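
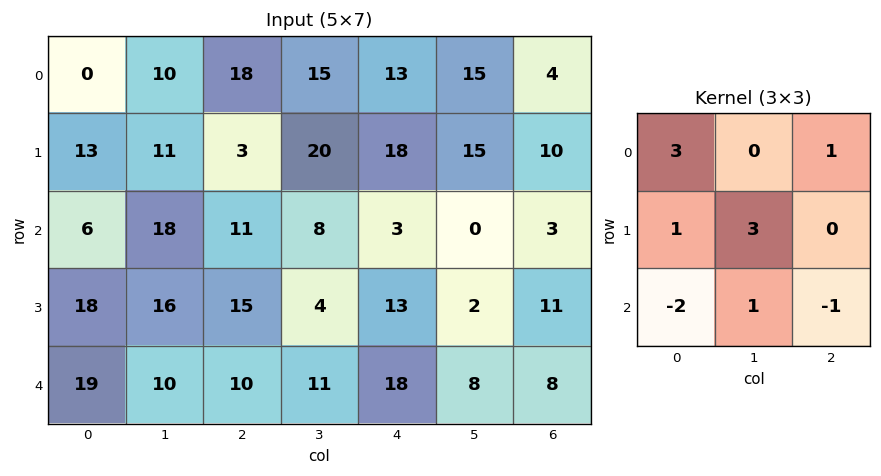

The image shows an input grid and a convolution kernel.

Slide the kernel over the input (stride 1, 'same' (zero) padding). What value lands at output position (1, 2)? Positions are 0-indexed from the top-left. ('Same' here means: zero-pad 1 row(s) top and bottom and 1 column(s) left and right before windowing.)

32

The receptive field on the zero-padded input at this output position is [10 18 15 / 11 3 20 / 18 11 8]. Elementwise product with the kernel and sum: 10·3 + 15·1 + 11·1 + 3·3 + 18·-2 + 11·1 + 8·-1.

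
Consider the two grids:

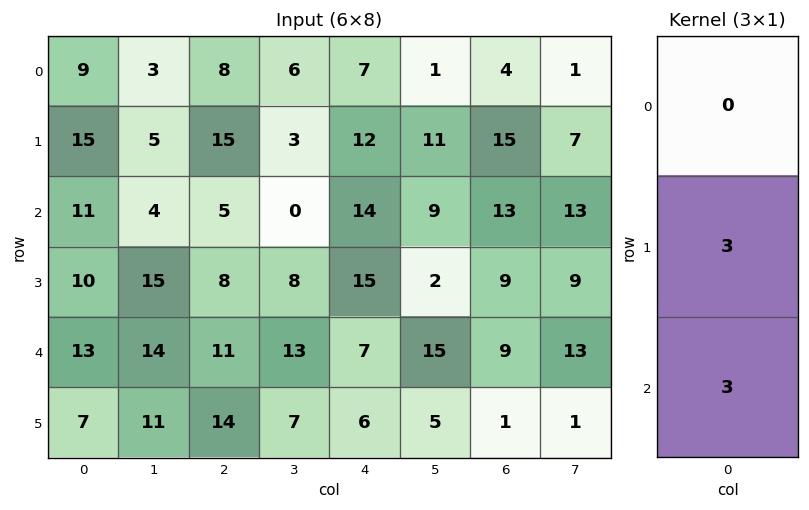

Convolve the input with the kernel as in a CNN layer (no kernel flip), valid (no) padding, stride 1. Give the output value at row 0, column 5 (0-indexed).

The receptive field on the input at this output position is [1 / 11 / 9]. Elementwise product with the kernel and sum: 11·3 + 9·3.

60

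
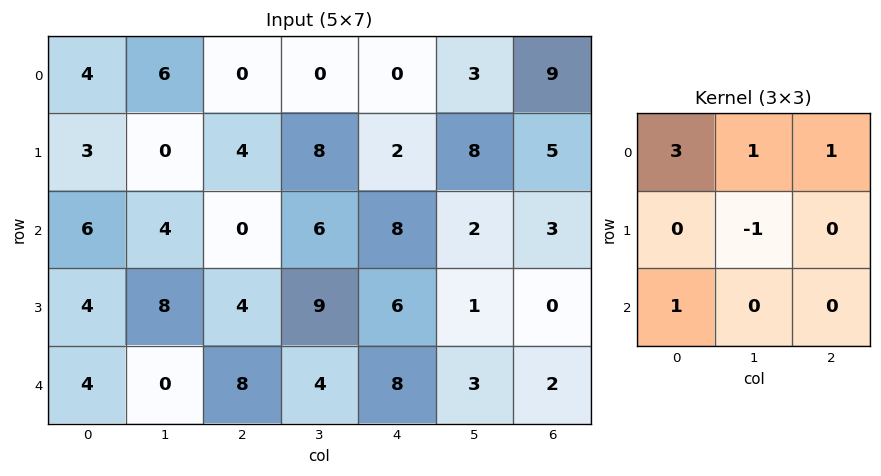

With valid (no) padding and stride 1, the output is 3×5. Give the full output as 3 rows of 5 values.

Output[0,0]: The receptive field on the input at this output position is [4 6 0 / 3 0 4 / 6 4 0]. Elementwise product with the kernel and sum: 4·3 + 6·1 + 0·1 + 0·-1 + 6·1.

24 18 -8 7 12
13 20 20 35 23
18 14 13 26 36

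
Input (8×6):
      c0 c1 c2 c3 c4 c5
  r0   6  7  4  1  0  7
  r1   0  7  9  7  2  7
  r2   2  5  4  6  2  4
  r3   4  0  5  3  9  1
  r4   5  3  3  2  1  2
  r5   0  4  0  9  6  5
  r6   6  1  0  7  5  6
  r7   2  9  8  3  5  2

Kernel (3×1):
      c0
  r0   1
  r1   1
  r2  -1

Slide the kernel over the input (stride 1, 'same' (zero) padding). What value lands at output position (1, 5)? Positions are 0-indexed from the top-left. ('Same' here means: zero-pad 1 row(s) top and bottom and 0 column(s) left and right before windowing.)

10

The receptive field on the zero-padded input at this output position is [7 / 7 / 4]. Elementwise product with the kernel and sum: 7·1 + 7·1 + 4·-1.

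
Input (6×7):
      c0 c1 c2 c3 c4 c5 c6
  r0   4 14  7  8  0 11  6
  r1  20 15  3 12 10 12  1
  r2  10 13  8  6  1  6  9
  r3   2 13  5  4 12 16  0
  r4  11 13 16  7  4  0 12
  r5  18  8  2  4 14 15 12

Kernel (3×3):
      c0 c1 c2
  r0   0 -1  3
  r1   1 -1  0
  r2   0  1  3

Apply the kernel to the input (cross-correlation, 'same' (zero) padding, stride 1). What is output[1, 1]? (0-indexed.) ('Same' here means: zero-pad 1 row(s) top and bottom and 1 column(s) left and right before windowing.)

The receptive field on the zero-padded input at this output position is [4 14 7 / 20 15 3 / 10 13 8]. Elementwise product with the kernel and sum: 14·-1 + 7·3 + 20·1 + 15·-1 + 13·1 + 8·3.

49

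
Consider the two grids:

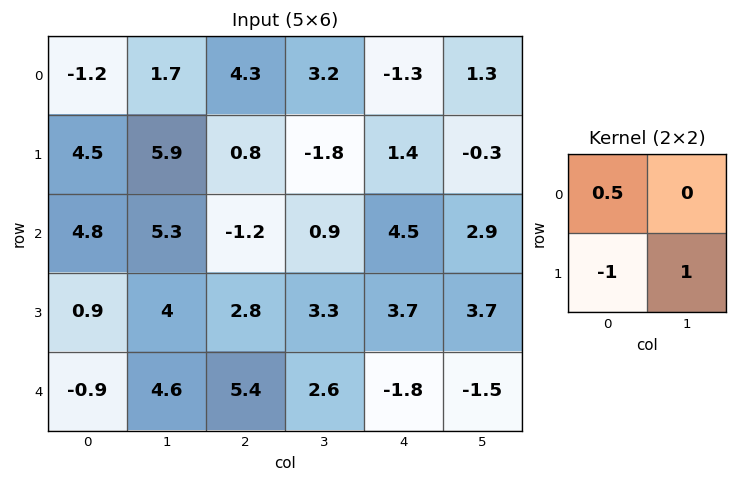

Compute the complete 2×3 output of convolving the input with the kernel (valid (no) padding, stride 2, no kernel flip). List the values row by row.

0.8 -0.45 -2.35
5.5 -0.1 2.25

Output[0,0]: The receptive field on the input at this output position is [-1.2 1.7 / 4.5 5.9]. Elementwise product with the kernel and sum: -1.2·0.5 + 4.5·-1 + 5.9·1.
Output[0,1]: The receptive field on the input at this output position is [4.3 3.2 / 0.8 -1.8]. Elementwise product with the kernel and sum: 4.3·0.5 + 0.8·-1 + -1.8·1.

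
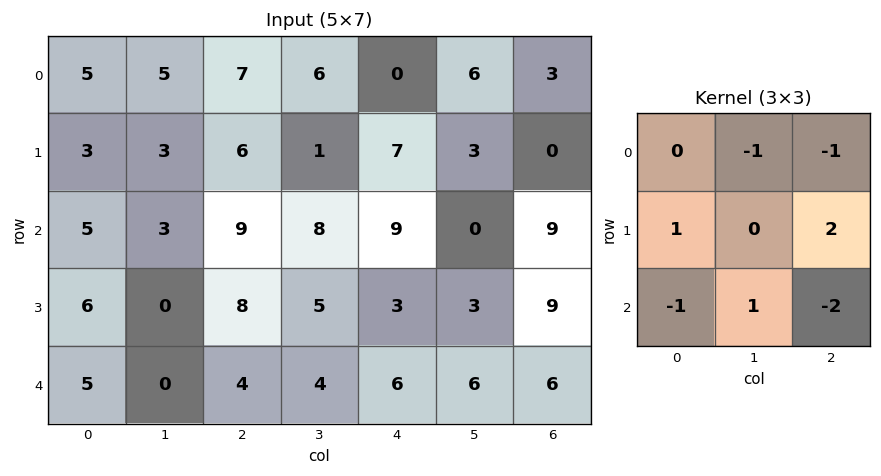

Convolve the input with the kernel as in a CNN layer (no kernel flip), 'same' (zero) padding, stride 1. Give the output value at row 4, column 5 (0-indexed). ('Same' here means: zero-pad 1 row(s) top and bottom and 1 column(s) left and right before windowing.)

The receptive field on the zero-padded input at this output position is [3 3 9 / 6 6 6 / 0 0 0]. Elementwise product with the kernel and sum: 3·-1 + 9·-1 + 6·1 + 6·2 + 0·-1 + 0·1 + 0·-2.

6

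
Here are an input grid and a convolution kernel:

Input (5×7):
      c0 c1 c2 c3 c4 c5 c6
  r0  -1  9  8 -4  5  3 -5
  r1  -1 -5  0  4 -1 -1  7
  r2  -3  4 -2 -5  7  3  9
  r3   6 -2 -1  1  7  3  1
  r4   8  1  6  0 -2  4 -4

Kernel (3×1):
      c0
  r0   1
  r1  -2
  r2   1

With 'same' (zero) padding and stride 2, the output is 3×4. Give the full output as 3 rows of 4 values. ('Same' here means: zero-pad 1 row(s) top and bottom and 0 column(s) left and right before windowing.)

1 -16 -11 17
11 3 -8 -10
-10 -13 11 9

Output[0,0]: The receptive field on the zero-padded input at this output position is [0 / -1 / -1]. Elementwise product with the kernel and sum: 0·1 + -1·-2 + -1·1.
Output[0,1]: The receptive field on the zero-padded input at this output position is [0 / 8 / 0]. Elementwise product with the kernel and sum: 0·1 + 8·-2 + 0·1.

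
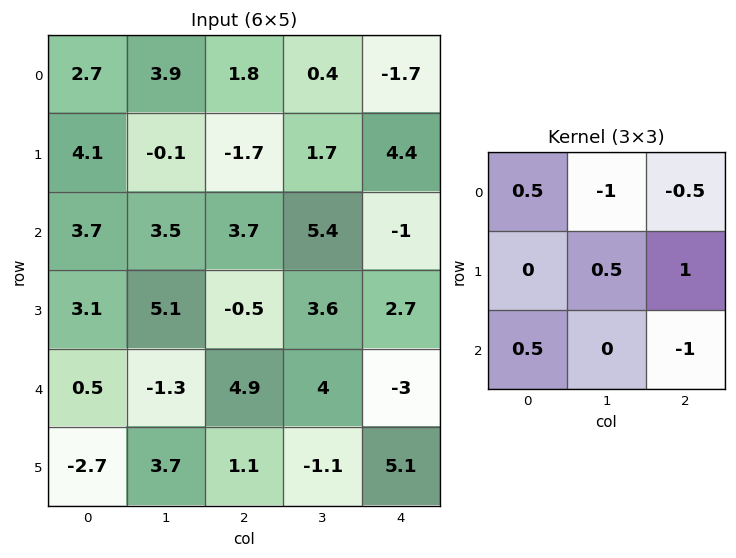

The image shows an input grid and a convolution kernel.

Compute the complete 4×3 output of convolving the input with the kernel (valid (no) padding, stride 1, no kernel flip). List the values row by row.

Output[0,0]: The receptive field on the input at this output position is [2.7 3.9 1.8 / 4.1 -0.1 -1.7 / 3.7 3.5 3.7]. Elementwise product with the kernel and sum: 2.7·0.5 + 3.9·-1 + 1.8·-0.5 + -0.1·0.5 + -1.7·1 + 3.7·0.5 + 3.7·-1.

-7.05 -2.85 9.45
10.5 7 -6
-6.1 -5.95 6.9
-1.5 10.65 -10.75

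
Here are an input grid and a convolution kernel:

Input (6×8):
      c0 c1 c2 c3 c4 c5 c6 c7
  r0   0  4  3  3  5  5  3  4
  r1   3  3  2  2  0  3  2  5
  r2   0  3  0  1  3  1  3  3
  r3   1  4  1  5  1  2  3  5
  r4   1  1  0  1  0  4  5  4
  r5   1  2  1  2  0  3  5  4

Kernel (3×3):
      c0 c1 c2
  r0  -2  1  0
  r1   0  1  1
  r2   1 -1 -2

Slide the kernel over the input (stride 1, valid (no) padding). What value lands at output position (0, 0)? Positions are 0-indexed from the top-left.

6

The receptive field on the input at this output position is [0 4 3 / 3 3 2 / 0 3 0]. Elementwise product with the kernel and sum: 0·-2 + 4·1 + 3·1 + 2·1 + 0·1 + 3·-1 + 0·-2.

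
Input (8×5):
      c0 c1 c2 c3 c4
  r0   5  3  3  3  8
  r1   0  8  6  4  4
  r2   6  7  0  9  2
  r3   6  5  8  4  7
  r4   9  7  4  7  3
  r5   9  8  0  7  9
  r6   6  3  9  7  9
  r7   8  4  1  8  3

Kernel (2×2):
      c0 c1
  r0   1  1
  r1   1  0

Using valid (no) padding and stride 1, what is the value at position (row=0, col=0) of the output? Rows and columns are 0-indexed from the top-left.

8

The receptive field on the input at this output position is [5 3 / 0 8]. Elementwise product with the kernel and sum: 5·1 + 3·1 + 0·1.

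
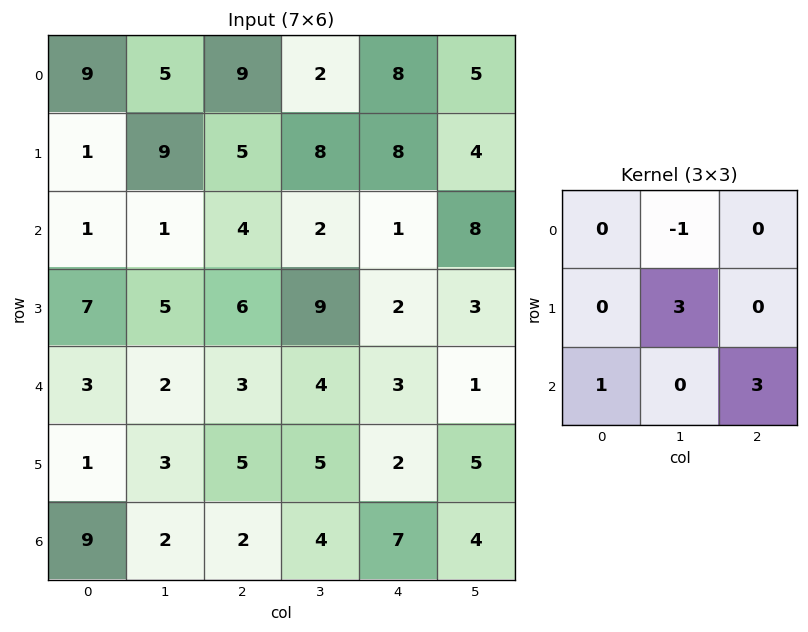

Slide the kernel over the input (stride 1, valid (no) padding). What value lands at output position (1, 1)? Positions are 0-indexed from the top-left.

39

The receptive field on the input at this output position is [9 5 8 / 1 4 2 / 5 6 9]. Elementwise product with the kernel and sum: 5·-1 + 4·3 + 5·1 + 9·3.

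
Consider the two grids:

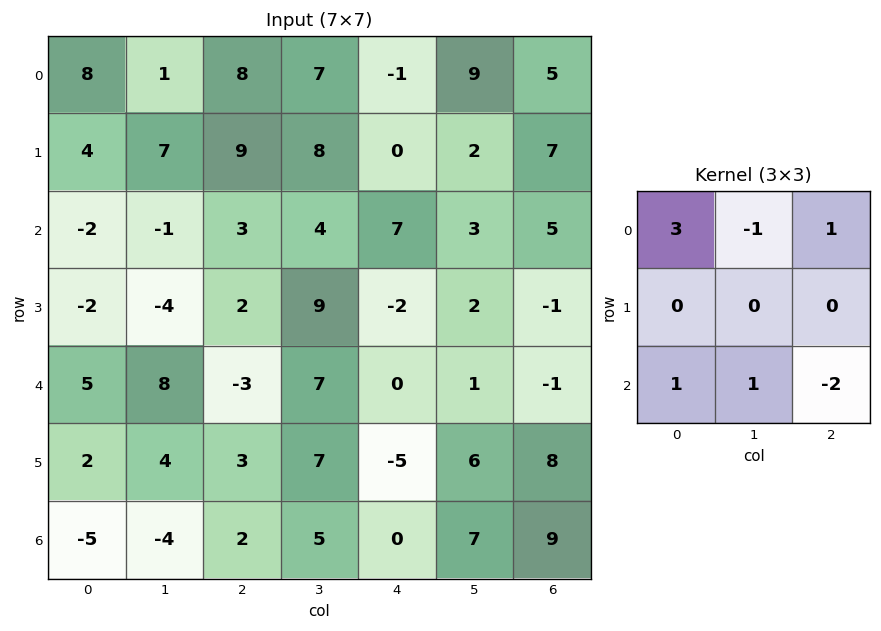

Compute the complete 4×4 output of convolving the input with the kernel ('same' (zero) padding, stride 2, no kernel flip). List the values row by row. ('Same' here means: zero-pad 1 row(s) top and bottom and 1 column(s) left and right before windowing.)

Output[0,0]: The receptive field on the zero-padded input at this output position is [0 0 0 / 0 8 1 / 0 4 7]. Elementwise product with the kernel and sum: 0·3 + 0·-1 + 0·1 + 0·1 + 4·1 + 7·-2.

-10 0 4 9
9 0 29 0
-8 -12 21 21
2 16 32 10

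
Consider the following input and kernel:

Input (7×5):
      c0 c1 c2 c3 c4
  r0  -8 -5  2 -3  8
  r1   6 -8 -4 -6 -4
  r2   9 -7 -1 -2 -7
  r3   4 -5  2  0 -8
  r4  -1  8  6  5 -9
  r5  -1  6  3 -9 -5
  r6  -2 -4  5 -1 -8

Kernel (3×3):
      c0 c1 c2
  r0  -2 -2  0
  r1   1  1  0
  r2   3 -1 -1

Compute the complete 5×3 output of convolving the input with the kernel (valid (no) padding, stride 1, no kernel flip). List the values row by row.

59 -24 -2
21 -1 31
-22 26 30
-3 44 30
-16 -35 -4

Output[0,0]: The receptive field on the input at this output position is [-8 -5 2 / 6 -8 -4 / 9 -7 -1]. Elementwise product with the kernel and sum: -8·-2 + -5·-2 + 6·1 + -8·1 + 9·3 + -7·-1 + -1·-1.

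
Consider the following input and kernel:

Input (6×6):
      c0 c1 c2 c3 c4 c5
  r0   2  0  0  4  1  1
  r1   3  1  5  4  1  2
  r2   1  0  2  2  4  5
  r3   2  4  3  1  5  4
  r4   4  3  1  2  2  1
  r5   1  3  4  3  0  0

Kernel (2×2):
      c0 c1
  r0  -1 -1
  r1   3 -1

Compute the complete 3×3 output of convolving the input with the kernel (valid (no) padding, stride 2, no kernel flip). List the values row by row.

Output[0,0]: The receptive field on the input at this output position is [2 0 / 3 1]. Elementwise product with the kernel and sum: 2·-1 + 0·-1 + 3·3 + 1·-1.
Output[0,1]: The receptive field on the input at this output position is [0 4 / 5 4]. Elementwise product with the kernel and sum: 0·-1 + 4·-1 + 5·3 + 4·-1.

6 7 -1
1 4 2
-7 6 -3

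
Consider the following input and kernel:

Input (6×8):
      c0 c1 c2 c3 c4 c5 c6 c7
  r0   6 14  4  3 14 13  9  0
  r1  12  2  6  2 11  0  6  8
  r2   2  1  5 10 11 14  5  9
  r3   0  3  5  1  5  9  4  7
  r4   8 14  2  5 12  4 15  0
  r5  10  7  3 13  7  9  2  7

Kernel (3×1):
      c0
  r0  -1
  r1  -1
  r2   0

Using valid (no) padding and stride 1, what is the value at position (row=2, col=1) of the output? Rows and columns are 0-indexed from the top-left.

The receptive field on the input at this output position is [1 / 3 / 14]. Elementwise product with the kernel and sum: 1·-1 + 3·-1.

-4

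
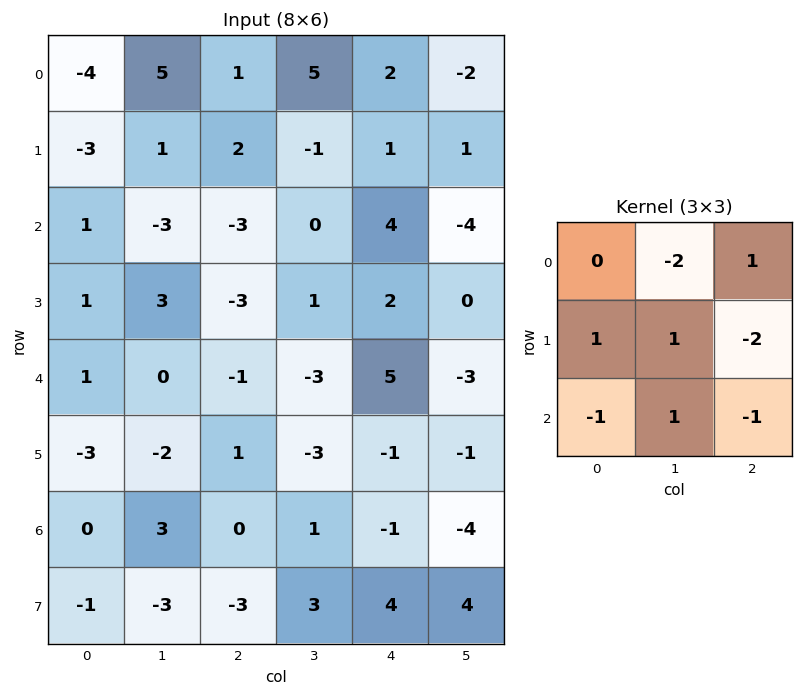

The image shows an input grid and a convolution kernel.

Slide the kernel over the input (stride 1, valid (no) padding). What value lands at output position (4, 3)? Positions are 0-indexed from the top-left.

The receptive field on the input at this output position is [-3 5 -3 / -3 -1 -1 / 1 -1 -4]. Elementwise product with the kernel and sum: 5·-2 + -3·1 + -3·1 + -1·1 + -1·-2 + 1·-1 + -1·1 + -4·-1.

-13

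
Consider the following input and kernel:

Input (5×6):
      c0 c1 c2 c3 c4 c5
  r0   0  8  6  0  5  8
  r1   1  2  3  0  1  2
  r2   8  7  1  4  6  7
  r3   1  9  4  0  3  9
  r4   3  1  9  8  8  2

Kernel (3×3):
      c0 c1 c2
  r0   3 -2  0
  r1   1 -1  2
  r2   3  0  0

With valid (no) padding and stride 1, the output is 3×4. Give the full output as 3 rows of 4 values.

13 32 26 5
5 41 30 10
19 27 32 39

Output[0,0]: The receptive field on the input at this output position is [0 8 6 / 1 2 3 / 8 7 1]. Elementwise product with the kernel and sum: 0·3 + 8·-2 + 1·1 + 2·-1 + 3·2 + 8·3.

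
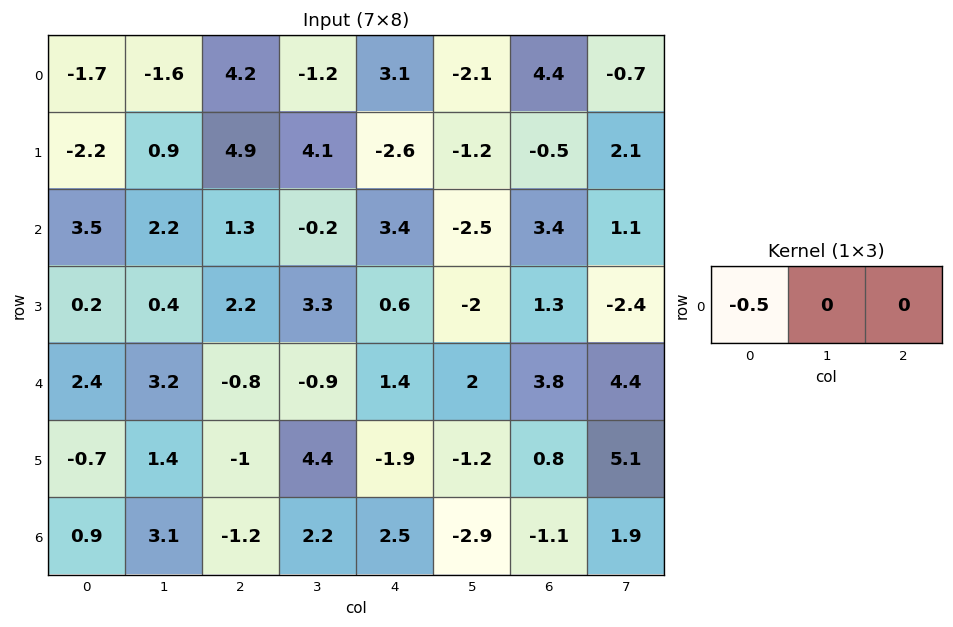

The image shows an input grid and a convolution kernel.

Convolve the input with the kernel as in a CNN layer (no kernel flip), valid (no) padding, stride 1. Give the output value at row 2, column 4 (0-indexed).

-1.7

The receptive field on the input at this output position is [3.4 -2.5 3.4]. Elementwise product with the kernel and sum: 3.4·-0.5.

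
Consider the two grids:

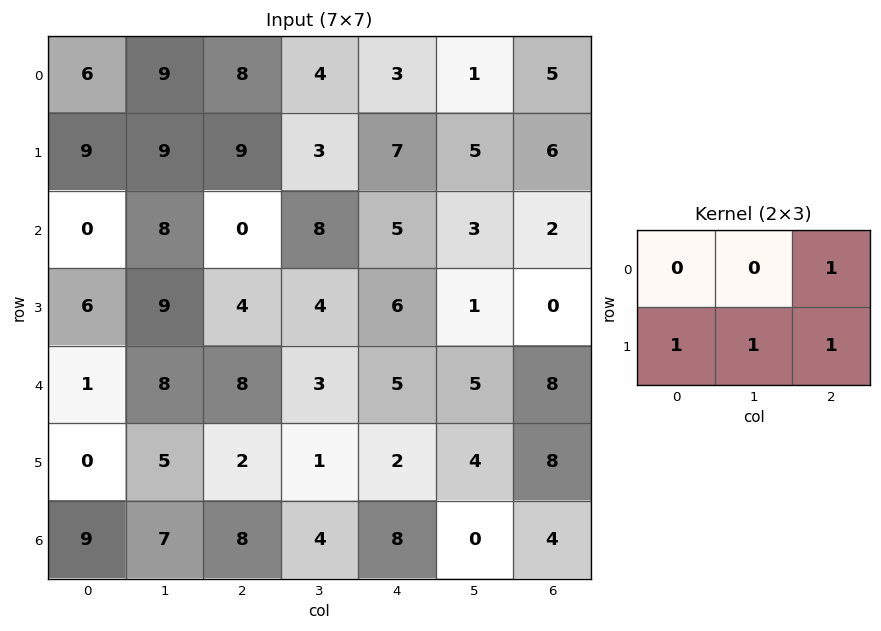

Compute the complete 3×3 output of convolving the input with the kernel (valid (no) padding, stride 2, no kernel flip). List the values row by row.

35 22 23
19 19 9
15 10 22

Output[0,0]: The receptive field on the input at this output position is [6 9 8 / 9 9 9]. Elementwise product with the kernel and sum: 8·1 + 9·1 + 9·1 + 9·1.
Output[0,1]: The receptive field on the input at this output position is [8 4 3 / 9 3 7]. Elementwise product with the kernel and sum: 3·1 + 9·1 + 3·1 + 7·1.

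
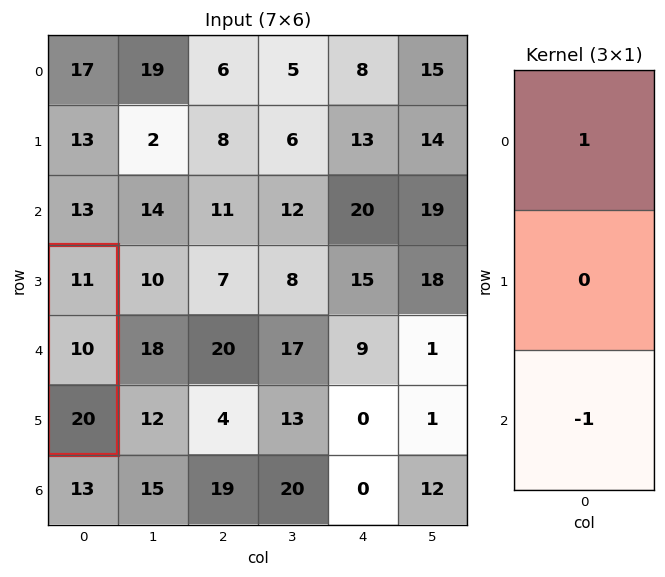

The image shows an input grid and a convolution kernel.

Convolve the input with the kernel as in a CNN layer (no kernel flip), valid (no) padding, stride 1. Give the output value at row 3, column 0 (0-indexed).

The receptive field on the input at this output position is [11 / 10 / 20]. Elementwise product with the kernel and sum: 11·1 + 20·-1.

-9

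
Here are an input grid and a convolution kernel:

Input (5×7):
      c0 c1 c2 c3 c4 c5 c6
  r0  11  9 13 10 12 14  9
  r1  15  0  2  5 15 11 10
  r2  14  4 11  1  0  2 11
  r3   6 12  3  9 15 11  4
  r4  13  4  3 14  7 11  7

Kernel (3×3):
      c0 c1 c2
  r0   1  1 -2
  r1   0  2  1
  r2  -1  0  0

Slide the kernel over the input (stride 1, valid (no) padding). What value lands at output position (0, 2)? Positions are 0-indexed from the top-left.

13

The receptive field on the input at this output position is [13 10 12 / 2 5 15 / 11 1 0]. Elementwise product with the kernel and sum: 13·1 + 10·1 + 12·-2 + 5·2 + 15·1 + 11·-1.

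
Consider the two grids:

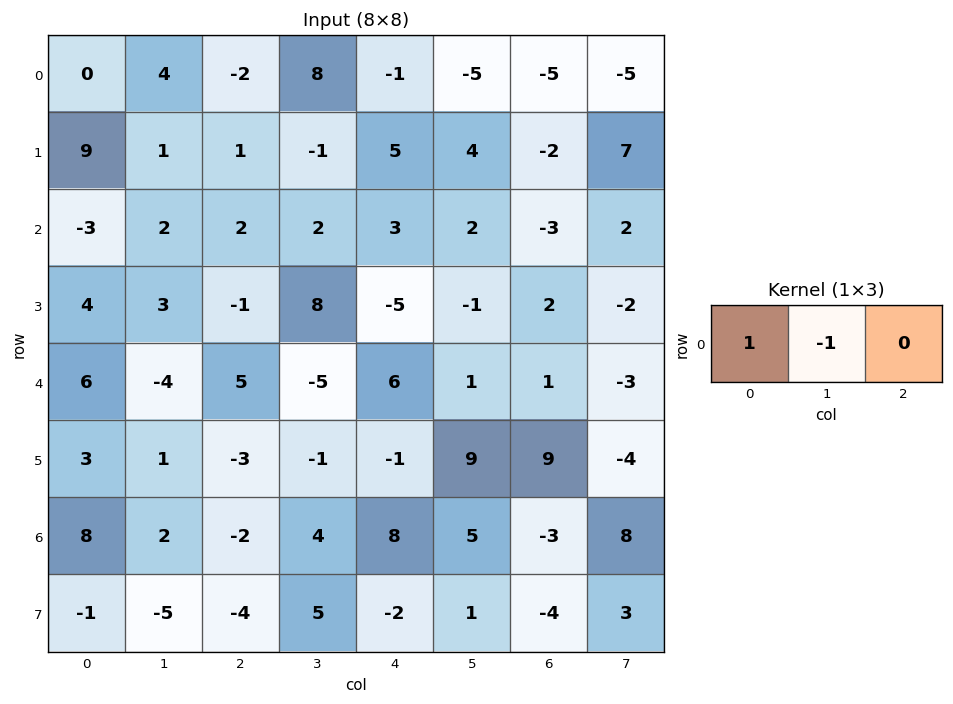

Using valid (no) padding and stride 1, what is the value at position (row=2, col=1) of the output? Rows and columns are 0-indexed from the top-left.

The receptive field on the input at this output position is [2 2 2]. Elementwise product with the kernel and sum: 2·1 + 2·-1.

0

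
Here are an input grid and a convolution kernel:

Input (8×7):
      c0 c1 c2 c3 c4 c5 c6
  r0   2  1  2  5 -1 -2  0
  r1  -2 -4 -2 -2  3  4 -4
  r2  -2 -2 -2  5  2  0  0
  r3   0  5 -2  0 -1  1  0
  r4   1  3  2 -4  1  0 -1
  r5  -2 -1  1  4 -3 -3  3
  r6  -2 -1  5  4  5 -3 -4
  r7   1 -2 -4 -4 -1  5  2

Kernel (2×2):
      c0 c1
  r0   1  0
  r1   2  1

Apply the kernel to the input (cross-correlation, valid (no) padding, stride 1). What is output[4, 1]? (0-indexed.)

The receptive field on the input at this output position is [3 2 / -1 1]. Elementwise product with the kernel and sum: 3·1 + -1·2 + 1·1.

2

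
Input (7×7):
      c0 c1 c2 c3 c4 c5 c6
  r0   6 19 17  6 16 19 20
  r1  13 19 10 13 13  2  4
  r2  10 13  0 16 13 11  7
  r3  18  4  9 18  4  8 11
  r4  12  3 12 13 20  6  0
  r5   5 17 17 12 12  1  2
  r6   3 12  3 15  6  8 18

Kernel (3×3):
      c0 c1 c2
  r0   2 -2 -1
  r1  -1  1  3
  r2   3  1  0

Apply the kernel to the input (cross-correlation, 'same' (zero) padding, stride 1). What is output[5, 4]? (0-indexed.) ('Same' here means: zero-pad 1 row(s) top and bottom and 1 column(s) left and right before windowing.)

The receptive field on the zero-padded input at this output position is [13 20 6 / 12 12 1 / 15 6 8]. Elementwise product with the kernel and sum: 13·2 + 20·-2 + 6·-1 + 12·-1 + 12·1 + 1·3 + 15·3 + 6·1.

34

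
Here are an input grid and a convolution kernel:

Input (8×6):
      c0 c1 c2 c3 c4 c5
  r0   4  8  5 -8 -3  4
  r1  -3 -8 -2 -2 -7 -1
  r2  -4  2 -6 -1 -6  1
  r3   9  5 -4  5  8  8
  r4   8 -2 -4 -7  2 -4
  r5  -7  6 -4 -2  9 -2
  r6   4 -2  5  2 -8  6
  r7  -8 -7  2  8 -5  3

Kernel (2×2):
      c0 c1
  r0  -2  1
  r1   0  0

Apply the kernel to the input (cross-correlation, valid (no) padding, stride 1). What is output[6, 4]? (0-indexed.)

22

The receptive field on the input at this output position is [-8 6 / -5 3]. Elementwise product with the kernel and sum: -8·-2 + 6·1.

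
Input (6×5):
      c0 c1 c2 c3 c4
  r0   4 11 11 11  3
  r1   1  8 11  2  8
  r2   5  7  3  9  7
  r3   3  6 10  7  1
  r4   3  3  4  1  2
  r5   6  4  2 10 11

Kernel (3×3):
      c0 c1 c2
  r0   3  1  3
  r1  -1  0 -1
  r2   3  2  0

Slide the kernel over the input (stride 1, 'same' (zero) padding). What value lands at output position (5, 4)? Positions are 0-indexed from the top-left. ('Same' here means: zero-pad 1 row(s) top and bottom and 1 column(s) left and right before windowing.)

The receptive field on the zero-padded input at this output position is [1 2 0 / 10 11 0 / 0 0 0]. Elementwise product with the kernel and sum: 1·3 + 2·1 + 0·3 + 10·-1 + 0·-1 + 0·3 + 0·2.

-5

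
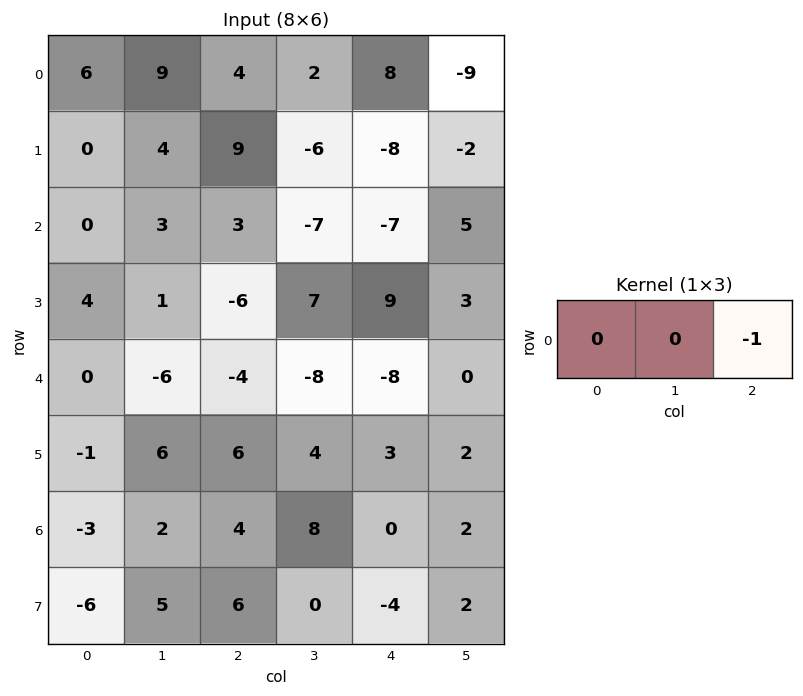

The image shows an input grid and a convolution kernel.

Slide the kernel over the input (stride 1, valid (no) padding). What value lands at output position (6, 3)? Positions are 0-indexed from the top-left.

The receptive field on the input at this output position is [8 0 2]. Elementwise product with the kernel and sum: 2·-1.

-2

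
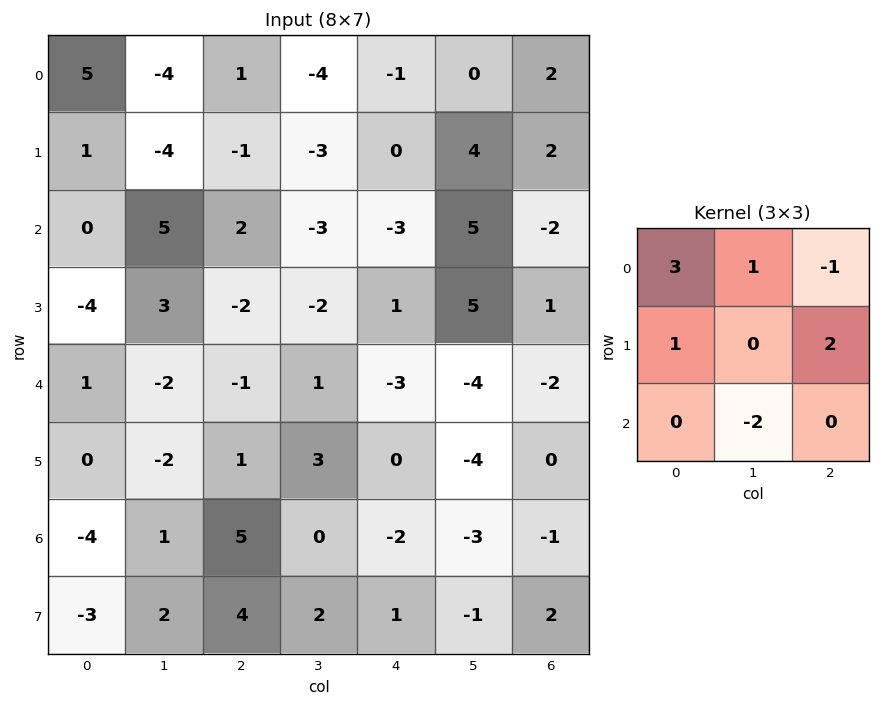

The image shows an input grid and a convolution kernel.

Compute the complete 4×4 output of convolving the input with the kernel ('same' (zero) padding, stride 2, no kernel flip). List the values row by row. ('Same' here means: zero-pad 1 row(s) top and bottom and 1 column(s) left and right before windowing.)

-10 -10 -4 -4
23 -7 -8 17
-11 7 -17 12
10 -15 5 -19

Output[0,0]: The receptive field on the zero-padded input at this output position is [0 0 0 / 0 5 -4 / 0 1 -4]. Elementwise product with the kernel and sum: 0·3 + 0·1 + 0·-1 + 0·1 + -4·2 + 1·-2.
Output[0,1]: The receptive field on the zero-padded input at this output position is [0 0 0 / -4 1 -4 / -4 -1 -3]. Elementwise product with the kernel and sum: 0·3 + 0·1 + 0·-1 + -4·1 + -4·2 + -1·-2.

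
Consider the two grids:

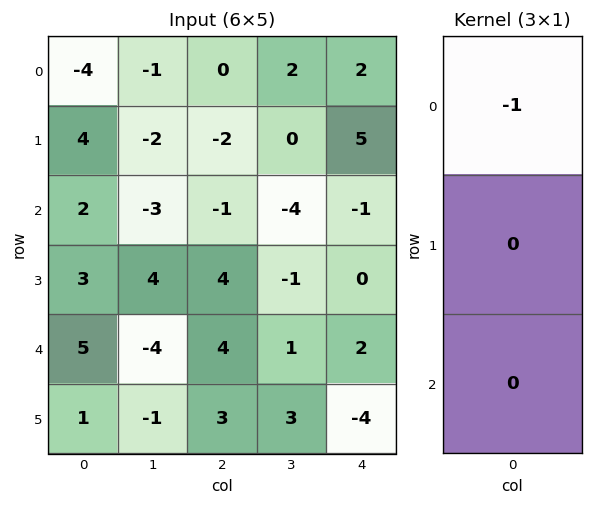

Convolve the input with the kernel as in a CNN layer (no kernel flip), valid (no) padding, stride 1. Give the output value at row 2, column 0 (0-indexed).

-2

The receptive field on the input at this output position is [2 / 3 / 5]. Elementwise product with the kernel and sum: 2·-1.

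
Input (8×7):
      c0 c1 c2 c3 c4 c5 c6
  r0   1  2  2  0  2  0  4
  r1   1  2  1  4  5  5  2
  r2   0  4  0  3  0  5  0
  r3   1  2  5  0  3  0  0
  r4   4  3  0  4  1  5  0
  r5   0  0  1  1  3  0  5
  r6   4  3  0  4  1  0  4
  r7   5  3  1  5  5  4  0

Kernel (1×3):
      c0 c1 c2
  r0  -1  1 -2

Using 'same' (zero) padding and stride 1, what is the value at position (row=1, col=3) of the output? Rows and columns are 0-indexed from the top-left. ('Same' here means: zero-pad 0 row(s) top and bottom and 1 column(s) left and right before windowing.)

The receptive field on the zero-padded input at this output position is [1 4 5]. Elementwise product with the kernel and sum: 1·-1 + 4·1 + 5·-2.

-7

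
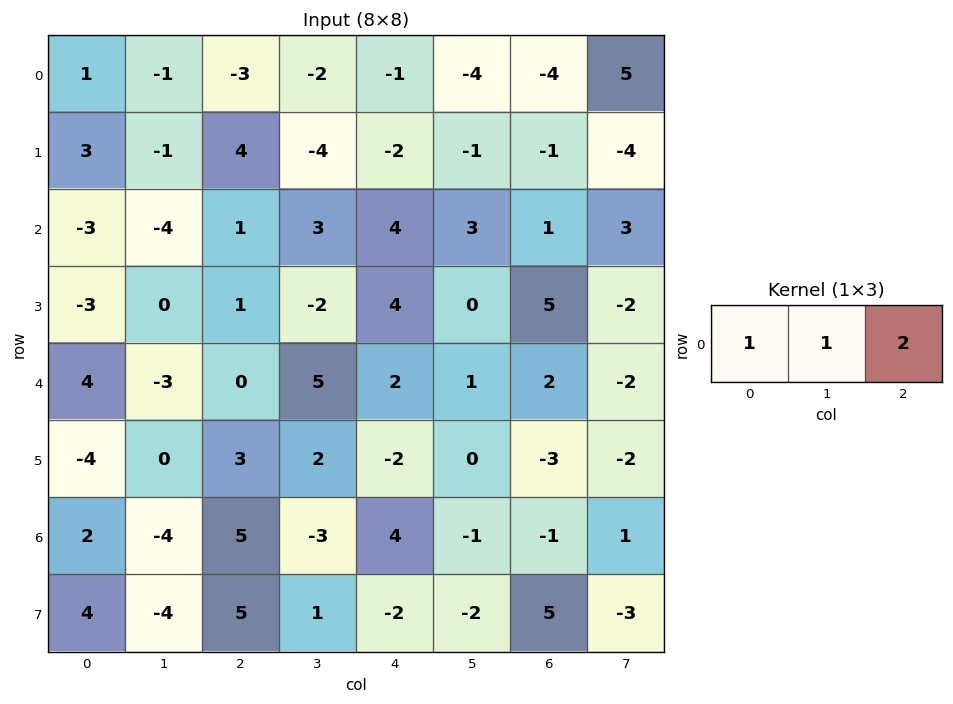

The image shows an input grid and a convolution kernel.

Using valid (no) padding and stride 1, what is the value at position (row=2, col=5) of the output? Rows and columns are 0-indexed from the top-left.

10

The receptive field on the input at this output position is [3 1 3]. Elementwise product with the kernel and sum: 3·1 + 1·1 + 3·2.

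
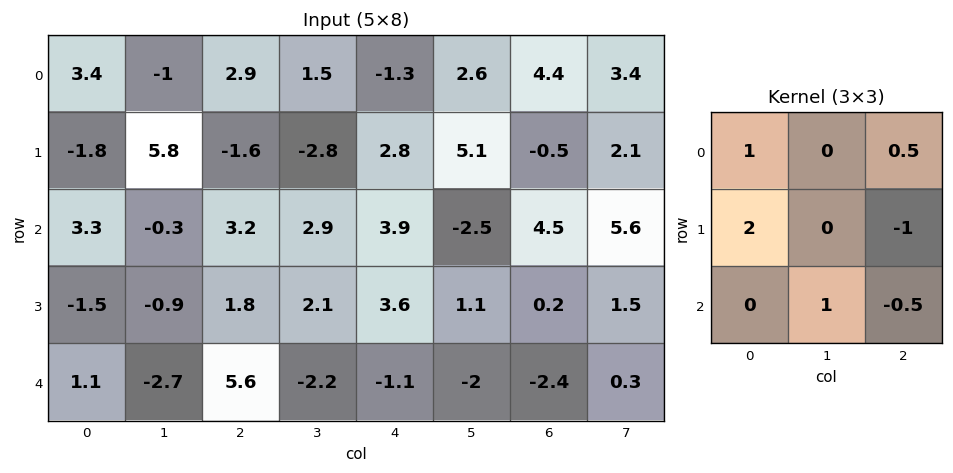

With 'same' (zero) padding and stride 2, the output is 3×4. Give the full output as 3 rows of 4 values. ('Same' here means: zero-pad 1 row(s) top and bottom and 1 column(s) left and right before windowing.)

-3.7 -3.7 0.65 0.25
2.15 1.65 11.1 -5
2.25 -3.05 0.25 -2.45

Output[0,0]: The receptive field on the zero-padded input at this output position is [0 0 0 / 0 3.4 -1 / 0 -1.8 5.8]. Elementwise product with the kernel and sum: 0·1 + 0·0.5 + 0·2 + -1·-1 + -1.8·1 + 5.8·-0.5.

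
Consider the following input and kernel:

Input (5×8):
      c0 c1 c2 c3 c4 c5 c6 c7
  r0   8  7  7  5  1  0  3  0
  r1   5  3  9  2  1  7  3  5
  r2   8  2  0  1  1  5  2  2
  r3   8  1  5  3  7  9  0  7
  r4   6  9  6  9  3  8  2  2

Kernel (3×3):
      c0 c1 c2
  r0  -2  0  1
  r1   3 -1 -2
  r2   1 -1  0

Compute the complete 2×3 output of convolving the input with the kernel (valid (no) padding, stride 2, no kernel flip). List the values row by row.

-9 9 -13
-6 -4 7

Output[0,0]: The receptive field on the input at this output position is [8 7 7 / 5 3 9 / 8 2 0]. Elementwise product with the kernel and sum: 8·-2 + 7·1 + 5·3 + 3·-1 + 9·-2 + 8·1 + 2·-1.
Output[0,1]: The receptive field on the input at this output position is [7 5 1 / 9 2 1 / 0 1 1]. Elementwise product with the kernel and sum: 7·-2 + 1·1 + 9·3 + 2·-1 + 1·-2 + 0·1 + 1·-1.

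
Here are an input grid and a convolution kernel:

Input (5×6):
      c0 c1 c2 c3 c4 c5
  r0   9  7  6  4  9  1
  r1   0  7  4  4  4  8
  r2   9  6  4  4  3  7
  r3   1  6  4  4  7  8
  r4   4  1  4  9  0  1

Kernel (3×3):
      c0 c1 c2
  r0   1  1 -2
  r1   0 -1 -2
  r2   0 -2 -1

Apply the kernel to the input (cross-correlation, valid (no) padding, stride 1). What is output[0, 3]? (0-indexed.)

The receptive field on the input at this output position is [4 9 1 / 4 4 8 / 4 3 7]. Elementwise product with the kernel and sum: 4·1 + 9·1 + 1·-2 + 4·-1 + 8·-2 + 3·-2 + 7·-1.

-22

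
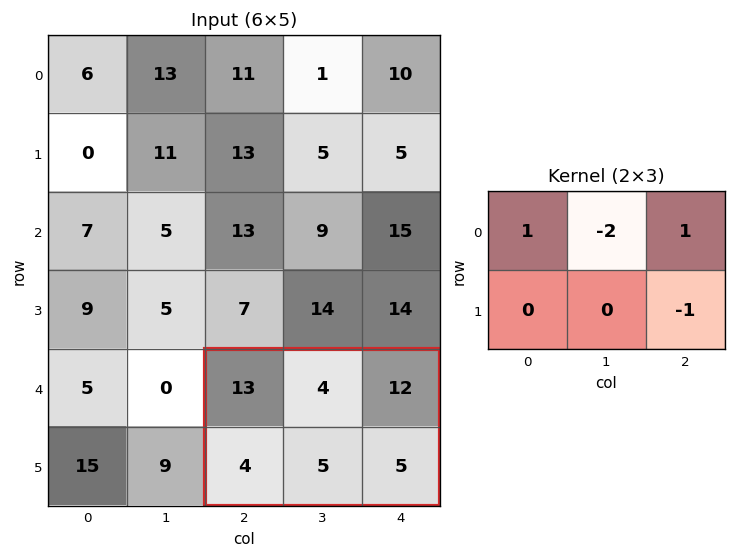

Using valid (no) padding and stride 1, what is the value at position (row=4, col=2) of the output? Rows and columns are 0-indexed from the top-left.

12

The receptive field on the input at this output position is [13 4 12 / 4 5 5]. Elementwise product with the kernel and sum: 13·1 + 4·-2 + 12·1 + 5·-1.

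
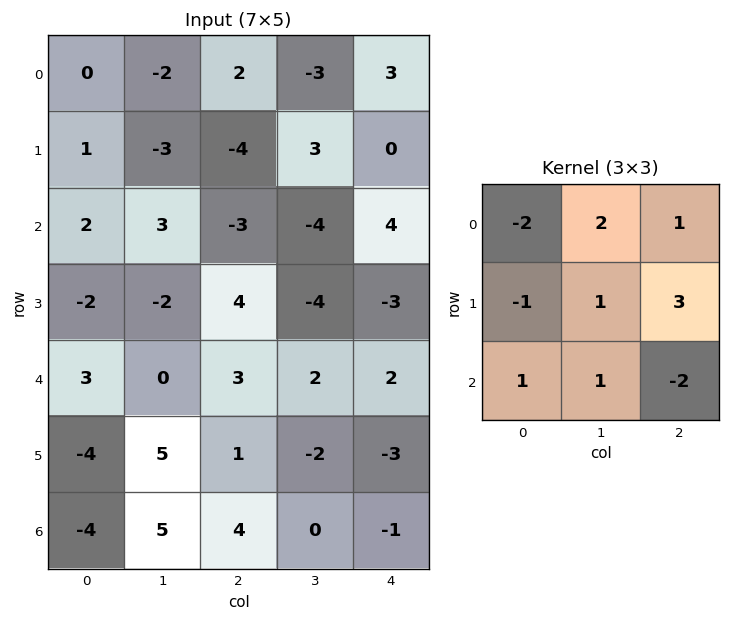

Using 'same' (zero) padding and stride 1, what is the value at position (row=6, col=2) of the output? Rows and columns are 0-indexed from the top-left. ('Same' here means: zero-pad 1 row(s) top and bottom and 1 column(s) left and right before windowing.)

The receptive field on the zero-padded input at this output position is [5 1 -2 / 5 4 0 / 0 0 0]. Elementwise product with the kernel and sum: 5·-2 + 1·2 + -2·1 + 5·-1 + 4·1 + 0·3 + 0·1 + 0·1 + 0·-2.

-11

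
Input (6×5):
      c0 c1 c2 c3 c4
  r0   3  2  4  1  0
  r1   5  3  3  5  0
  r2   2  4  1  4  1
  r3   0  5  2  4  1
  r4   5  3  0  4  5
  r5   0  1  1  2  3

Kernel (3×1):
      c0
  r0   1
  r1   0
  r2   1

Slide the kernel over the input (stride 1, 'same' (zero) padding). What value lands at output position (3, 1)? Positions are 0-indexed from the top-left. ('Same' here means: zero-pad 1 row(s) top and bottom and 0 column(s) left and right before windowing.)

7

The receptive field on the zero-padded input at this output position is [4 / 5 / 3]. Elementwise product with the kernel and sum: 4·1 + 3·1.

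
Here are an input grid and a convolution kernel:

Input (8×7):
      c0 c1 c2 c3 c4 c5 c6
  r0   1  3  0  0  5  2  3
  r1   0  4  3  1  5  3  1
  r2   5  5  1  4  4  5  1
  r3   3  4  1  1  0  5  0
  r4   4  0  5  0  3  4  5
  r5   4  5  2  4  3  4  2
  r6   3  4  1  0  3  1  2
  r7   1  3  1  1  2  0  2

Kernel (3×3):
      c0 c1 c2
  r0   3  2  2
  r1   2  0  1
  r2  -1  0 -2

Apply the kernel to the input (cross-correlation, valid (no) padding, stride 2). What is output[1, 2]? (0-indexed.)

The receptive field on the input at this output position is [4 5 1 / 0 5 0 / 3 4 5]. Elementwise product with the kernel and sum: 4·3 + 5·2 + 1·2 + 0·2 + 0·1 + 3·-1 + 5·-2.

11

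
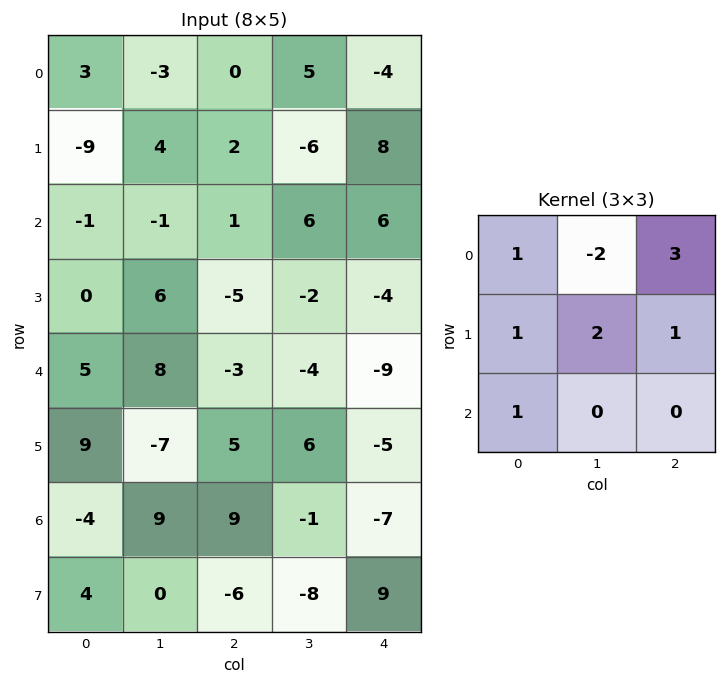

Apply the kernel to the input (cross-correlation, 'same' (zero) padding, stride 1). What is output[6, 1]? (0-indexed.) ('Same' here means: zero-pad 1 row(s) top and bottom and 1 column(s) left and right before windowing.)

65

The receptive field on the zero-padded input at this output position is [9 -7 5 / -4 9 9 / 4 0 -6]. Elementwise product with the kernel and sum: 9·1 + -7·-2 + 5·3 + -4·1 + 9·2 + 9·1 + 4·1.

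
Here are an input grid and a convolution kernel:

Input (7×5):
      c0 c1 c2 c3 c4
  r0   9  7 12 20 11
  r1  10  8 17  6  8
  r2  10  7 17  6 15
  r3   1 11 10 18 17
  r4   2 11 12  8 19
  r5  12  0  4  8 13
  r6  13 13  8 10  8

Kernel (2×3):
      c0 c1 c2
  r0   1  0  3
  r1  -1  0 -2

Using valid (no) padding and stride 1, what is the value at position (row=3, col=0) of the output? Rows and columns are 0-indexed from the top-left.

The receptive field on the input at this output position is [1 11 10 / 2 11 12]. Elementwise product with the kernel and sum: 1·1 + 10·3 + 2·-1 + 12·-2.

5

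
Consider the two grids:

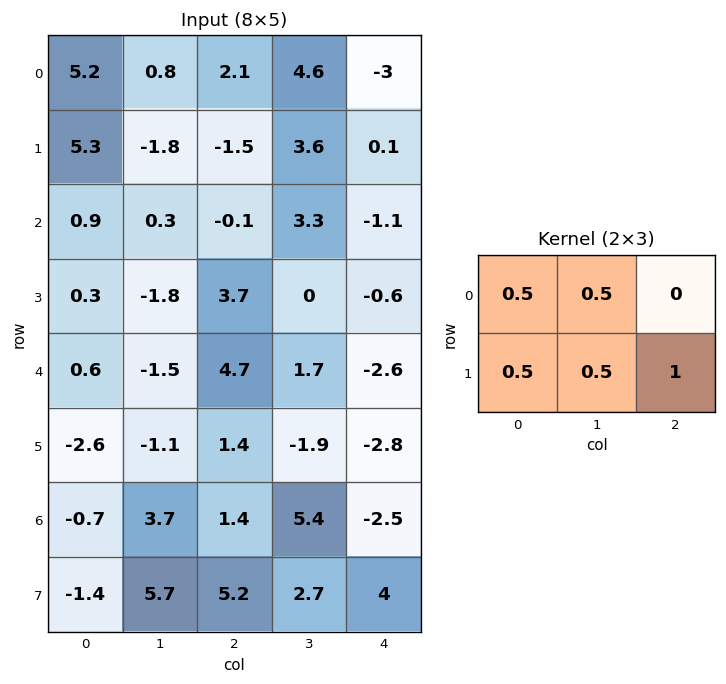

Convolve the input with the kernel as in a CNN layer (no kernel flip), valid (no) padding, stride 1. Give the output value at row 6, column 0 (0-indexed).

8.85

The receptive field on the input at this output position is [-0.7 3.7 1.4 / -1.4 5.7 5.2]. Elementwise product with the kernel and sum: -0.7·0.5 + 3.7·0.5 + -1.4·0.5 + 5.7·0.5 + 5.2·1.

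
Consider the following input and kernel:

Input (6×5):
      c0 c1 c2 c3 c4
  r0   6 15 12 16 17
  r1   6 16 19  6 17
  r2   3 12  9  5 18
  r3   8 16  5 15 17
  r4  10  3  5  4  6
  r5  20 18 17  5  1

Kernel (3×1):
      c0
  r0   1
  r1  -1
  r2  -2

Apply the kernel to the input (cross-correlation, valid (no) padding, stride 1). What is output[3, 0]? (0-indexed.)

-42

The receptive field on the input at this output position is [8 / 10 / 20]. Elementwise product with the kernel and sum: 8·1 + 10·-1 + 20·-2.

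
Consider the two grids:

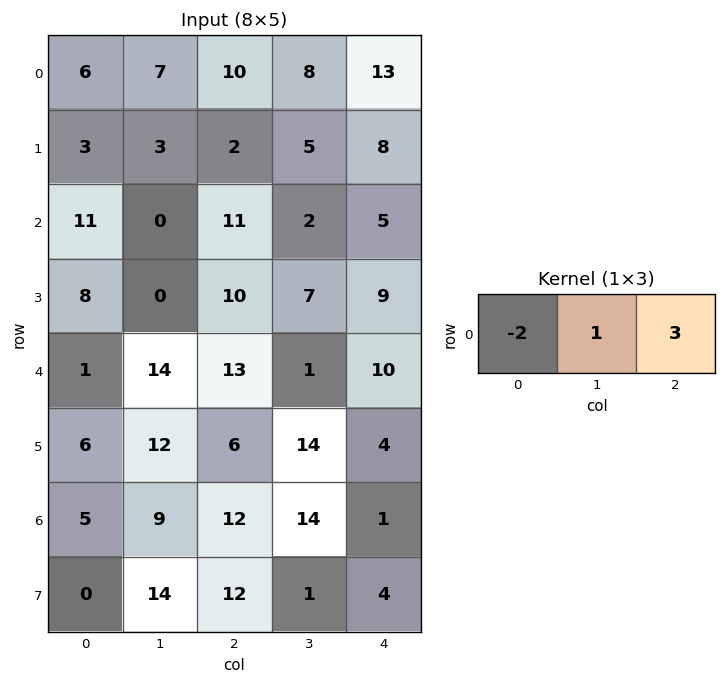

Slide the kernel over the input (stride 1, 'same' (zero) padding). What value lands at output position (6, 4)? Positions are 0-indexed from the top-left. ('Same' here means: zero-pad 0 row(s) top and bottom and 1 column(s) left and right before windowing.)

-27

The receptive field on the zero-padded input at this output position is [14 1 0]. Elementwise product with the kernel and sum: 14·-2 + 1·1 + 0·3.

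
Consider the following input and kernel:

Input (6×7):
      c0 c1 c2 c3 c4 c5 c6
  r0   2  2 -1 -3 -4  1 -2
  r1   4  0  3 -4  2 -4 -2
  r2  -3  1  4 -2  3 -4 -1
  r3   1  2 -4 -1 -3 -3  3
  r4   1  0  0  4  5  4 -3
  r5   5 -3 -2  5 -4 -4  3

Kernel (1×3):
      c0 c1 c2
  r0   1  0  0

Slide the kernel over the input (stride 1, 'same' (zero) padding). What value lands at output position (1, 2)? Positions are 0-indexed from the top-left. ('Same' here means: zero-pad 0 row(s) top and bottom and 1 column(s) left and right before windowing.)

The receptive field on the zero-padded input at this output position is [0 3 -4]. Elementwise product with the kernel and sum: 0·1.

0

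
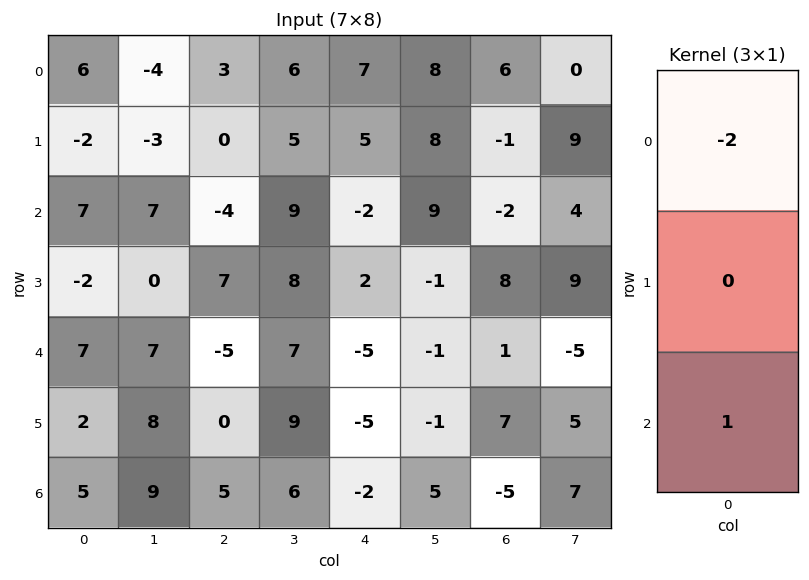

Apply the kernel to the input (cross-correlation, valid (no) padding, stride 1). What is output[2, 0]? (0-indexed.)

-7

The receptive field on the input at this output position is [7 / -2 / 7]. Elementwise product with the kernel and sum: 7·-2 + 7·1.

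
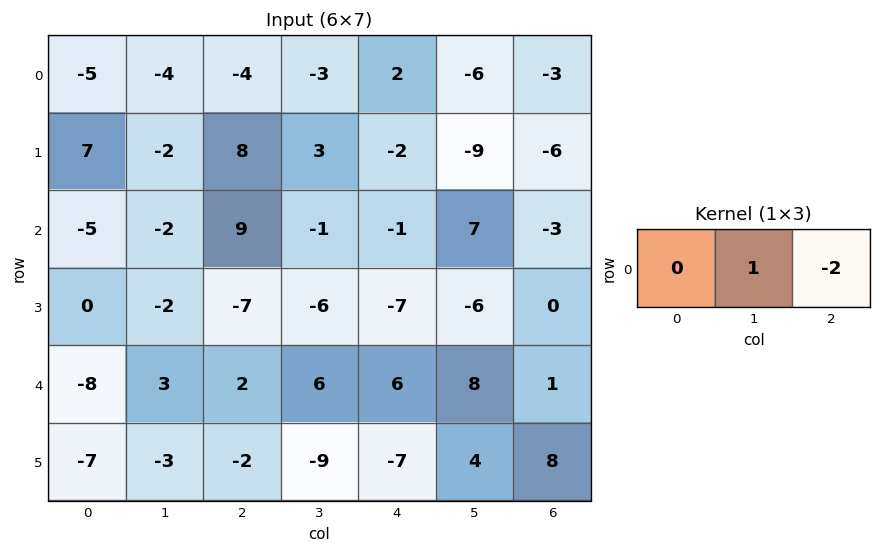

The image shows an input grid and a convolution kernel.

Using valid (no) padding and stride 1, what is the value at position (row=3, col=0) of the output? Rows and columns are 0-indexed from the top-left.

12

The receptive field on the input at this output position is [0 -2 -7]. Elementwise product with the kernel and sum: -2·1 + -7·-2.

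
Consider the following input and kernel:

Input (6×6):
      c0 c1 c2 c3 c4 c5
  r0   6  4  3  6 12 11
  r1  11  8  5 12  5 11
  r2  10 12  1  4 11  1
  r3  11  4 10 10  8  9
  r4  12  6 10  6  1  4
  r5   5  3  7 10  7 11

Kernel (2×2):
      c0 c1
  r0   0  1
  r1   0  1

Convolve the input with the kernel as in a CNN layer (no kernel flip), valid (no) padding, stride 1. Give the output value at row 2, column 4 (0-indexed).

The receptive field on the input at this output position is [11 1 / 8 9]. Elementwise product with the kernel and sum: 1·1 + 9·1.

10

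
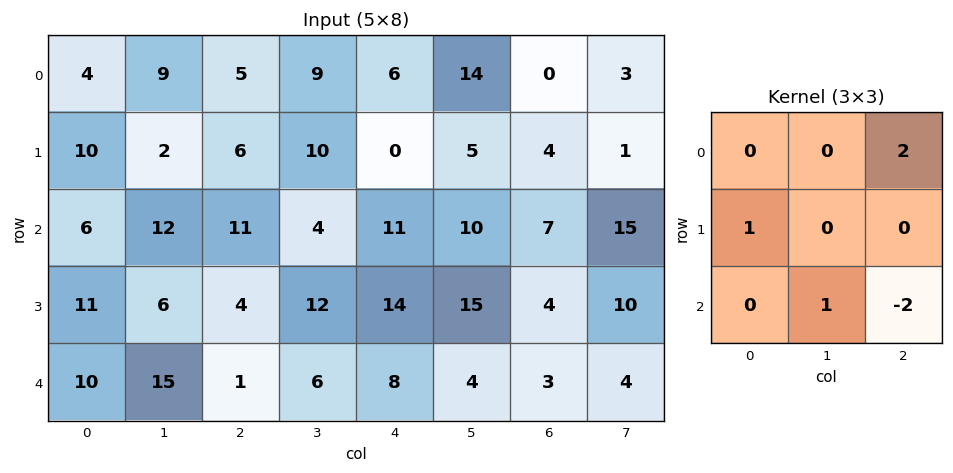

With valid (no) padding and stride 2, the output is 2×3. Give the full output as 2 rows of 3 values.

10 0 -4
46 16 26

Output[0,0]: The receptive field on the input at this output position is [4 9 5 / 10 2 6 / 6 12 11]. Elementwise product with the kernel and sum: 5·2 + 10·1 + 12·1 + 11·-2.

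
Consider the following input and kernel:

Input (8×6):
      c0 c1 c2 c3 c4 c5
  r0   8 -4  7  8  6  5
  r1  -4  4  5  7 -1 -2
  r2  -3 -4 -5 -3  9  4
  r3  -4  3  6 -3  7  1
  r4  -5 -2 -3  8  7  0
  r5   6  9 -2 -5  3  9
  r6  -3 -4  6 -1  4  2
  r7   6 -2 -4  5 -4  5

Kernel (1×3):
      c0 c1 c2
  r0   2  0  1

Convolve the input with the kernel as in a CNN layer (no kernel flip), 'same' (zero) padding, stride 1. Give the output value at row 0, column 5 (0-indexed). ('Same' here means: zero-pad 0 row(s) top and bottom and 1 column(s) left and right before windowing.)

The receptive field on the zero-padded input at this output position is [6 5 0]. Elementwise product with the kernel and sum: 6·2 + 0·1.

12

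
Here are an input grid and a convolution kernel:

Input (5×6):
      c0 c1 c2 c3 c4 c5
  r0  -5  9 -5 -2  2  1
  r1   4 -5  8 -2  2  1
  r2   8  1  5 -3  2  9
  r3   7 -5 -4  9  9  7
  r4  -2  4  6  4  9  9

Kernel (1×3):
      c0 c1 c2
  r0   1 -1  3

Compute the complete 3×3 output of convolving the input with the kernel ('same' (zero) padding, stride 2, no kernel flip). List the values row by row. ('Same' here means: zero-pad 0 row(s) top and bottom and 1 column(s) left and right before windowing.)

Output[0,0]: The receptive field on the zero-padded input at this output position is [0 -5 9]. Elementwise product with the kernel and sum: 0·1 + -5·-1 + 9·3.
Output[0,1]: The receptive field on the zero-padded input at this output position is [9 -5 -2]. Elementwise product with the kernel and sum: 9·1 + -5·-1 + -2·3.

32 8 -1
-5 -13 22
14 10 22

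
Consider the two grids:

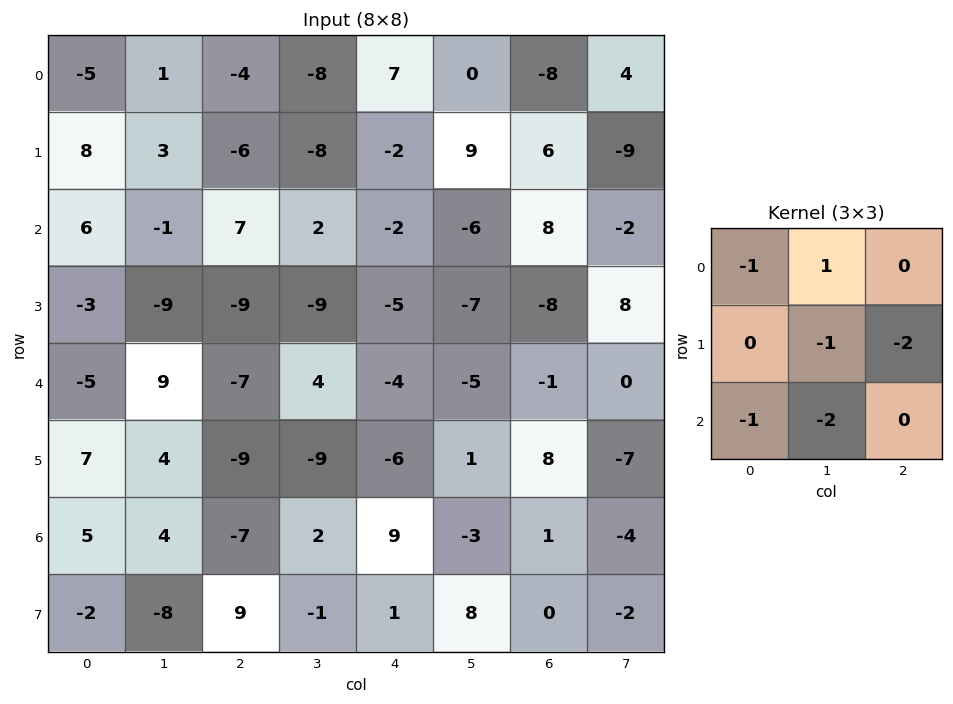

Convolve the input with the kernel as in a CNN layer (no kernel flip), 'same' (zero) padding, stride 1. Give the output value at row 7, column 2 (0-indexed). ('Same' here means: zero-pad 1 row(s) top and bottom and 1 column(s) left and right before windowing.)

The receptive field on the zero-padded input at this output position is [4 -7 2 / -8 9 -1 / 0 0 0]. Elementwise product with the kernel and sum: 4·-1 + -7·1 + 9·-1 + -1·-2 + 0·-1 + 0·-2.

-18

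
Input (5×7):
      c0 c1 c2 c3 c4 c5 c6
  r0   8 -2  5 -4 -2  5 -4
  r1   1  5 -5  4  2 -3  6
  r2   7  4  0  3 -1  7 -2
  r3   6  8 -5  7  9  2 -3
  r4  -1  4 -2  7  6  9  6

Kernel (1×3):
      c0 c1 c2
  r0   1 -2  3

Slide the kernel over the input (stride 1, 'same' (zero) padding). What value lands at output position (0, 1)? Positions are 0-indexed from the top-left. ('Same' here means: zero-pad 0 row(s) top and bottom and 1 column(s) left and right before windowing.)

27

The receptive field on the zero-padded input at this output position is [8 -2 5]. Elementwise product with the kernel and sum: 8·1 + -2·-2 + 5·3.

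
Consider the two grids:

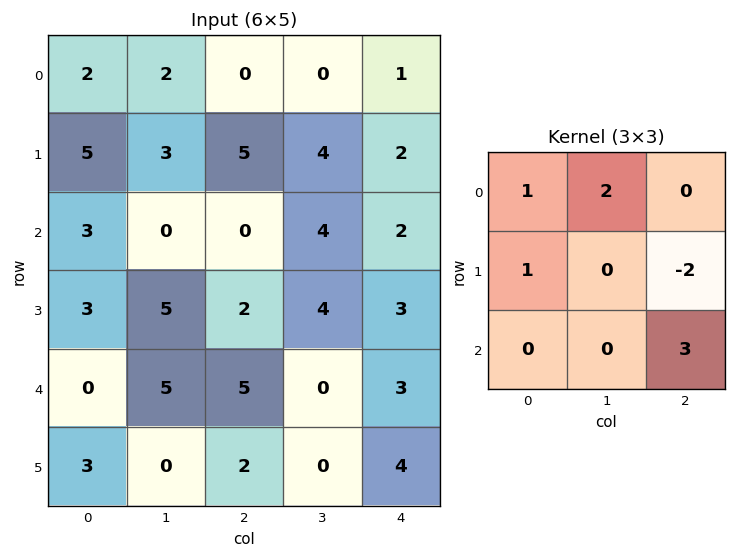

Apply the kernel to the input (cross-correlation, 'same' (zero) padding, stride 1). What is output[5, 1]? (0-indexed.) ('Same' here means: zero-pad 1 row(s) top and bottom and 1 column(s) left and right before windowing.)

The receptive field on the zero-padded input at this output position is [0 5 5 / 3 0 2 / 0 0 0]. Elementwise product with the kernel and sum: 0·1 + 5·2 + 3·1 + 2·-2 + 0·3.

9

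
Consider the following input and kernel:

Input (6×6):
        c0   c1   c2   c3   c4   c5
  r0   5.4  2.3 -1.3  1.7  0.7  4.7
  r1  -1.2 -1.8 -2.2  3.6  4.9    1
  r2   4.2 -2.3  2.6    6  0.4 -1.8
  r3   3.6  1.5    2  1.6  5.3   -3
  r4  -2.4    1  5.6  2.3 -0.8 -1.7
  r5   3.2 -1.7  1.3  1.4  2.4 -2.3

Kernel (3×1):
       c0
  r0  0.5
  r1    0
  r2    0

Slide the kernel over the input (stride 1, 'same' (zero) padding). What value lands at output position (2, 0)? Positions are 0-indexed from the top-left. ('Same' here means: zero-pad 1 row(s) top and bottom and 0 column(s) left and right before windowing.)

-0.6

The receptive field on the zero-padded input at this output position is [-1.2 / 4.2 / 3.6]. Elementwise product with the kernel and sum: -1.2·0.5.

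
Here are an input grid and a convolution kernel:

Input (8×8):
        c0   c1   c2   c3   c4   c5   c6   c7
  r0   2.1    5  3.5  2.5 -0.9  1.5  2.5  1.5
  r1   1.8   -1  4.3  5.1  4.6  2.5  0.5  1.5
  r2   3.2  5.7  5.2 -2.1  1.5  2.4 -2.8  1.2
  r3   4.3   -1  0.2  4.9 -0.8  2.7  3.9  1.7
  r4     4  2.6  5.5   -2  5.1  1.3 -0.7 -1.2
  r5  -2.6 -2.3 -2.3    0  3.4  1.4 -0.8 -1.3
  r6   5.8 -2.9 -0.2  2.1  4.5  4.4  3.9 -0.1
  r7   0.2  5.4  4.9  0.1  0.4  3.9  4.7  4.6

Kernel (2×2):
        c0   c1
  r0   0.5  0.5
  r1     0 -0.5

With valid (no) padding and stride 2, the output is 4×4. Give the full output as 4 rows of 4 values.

Output[0,0]: The receptive field on the input at this output position is [2.1 5 / 1.8 -1]. Elementwise product with the kernel and sum: 2.1·0.5 + 5·0.5 + -1·-0.5.
Output[0,1]: The receptive field on the input at this output position is [3.5 2.5 / 4.3 5.1]. Elementwise product with the kernel and sum: 3.5·0.5 + 2.5·0.5 + 5.1·-0.5.

4.05 0.45 -0.95 1.25
4.95 -0.9 0.6 -1.65
4.45 1.75 2.5 -0.3
-1.25 0.9 2.5 -0.4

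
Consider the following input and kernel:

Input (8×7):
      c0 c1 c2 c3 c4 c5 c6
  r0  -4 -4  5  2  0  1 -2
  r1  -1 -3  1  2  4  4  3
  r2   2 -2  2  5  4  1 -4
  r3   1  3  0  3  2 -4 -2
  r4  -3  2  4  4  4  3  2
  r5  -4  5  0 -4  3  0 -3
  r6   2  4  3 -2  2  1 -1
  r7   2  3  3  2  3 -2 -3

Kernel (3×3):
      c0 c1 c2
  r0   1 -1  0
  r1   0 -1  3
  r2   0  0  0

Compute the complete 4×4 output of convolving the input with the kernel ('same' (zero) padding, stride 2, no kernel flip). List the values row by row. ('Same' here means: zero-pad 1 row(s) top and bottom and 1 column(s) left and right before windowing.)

-8 1 3 2
-7 9 -3 5
8 11 6 -4
14 -4 -6 4

Output[0,0]: The receptive field on the zero-padded input at this output position is [0 0 0 / 0 -4 -4 / 0 -1 -3]. Elementwise product with the kernel and sum: 0·1 + 0·-1 + -4·-1 + -4·3.
Output[0,1]: The receptive field on the zero-padded input at this output position is [0 0 0 / -4 5 2 / -3 1 2]. Elementwise product with the kernel and sum: 0·1 + 0·-1 + 5·-1 + 2·3.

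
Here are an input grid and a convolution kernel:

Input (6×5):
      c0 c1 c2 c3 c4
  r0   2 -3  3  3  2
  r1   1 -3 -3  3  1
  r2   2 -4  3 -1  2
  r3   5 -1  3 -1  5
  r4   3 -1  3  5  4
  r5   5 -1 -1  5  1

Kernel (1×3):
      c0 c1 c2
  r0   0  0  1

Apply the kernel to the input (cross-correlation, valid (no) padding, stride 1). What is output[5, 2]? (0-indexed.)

1

The receptive field on the input at this output position is [-1 5 1]. Elementwise product with the kernel and sum: 1·1.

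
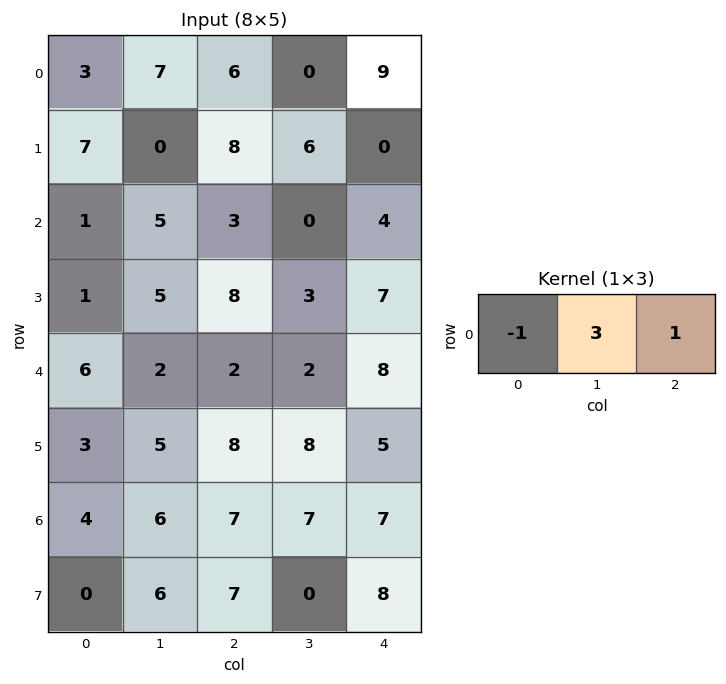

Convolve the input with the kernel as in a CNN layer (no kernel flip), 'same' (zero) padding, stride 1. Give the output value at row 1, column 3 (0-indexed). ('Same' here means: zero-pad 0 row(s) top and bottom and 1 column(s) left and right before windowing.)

The receptive field on the zero-padded input at this output position is [8 6 0]. Elementwise product with the kernel and sum: 8·-1 + 6·3 + 0·1.

10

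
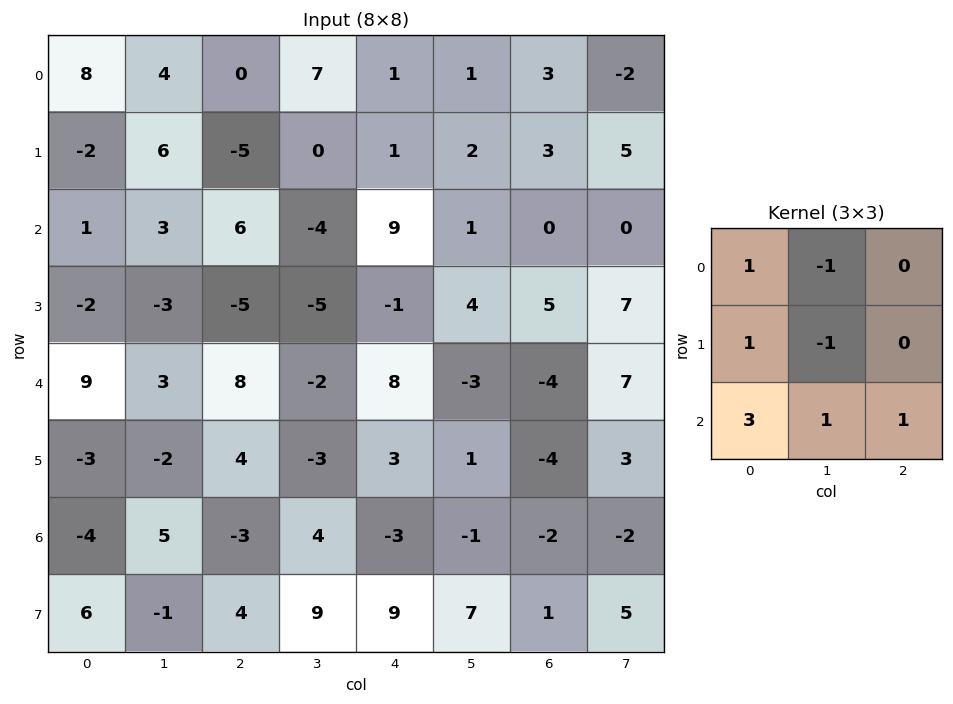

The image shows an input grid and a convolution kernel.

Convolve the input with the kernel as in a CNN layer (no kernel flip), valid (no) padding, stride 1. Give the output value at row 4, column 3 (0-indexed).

The receptive field on the input at this output position is [-2 8 -3 / -3 3 1 / 4 -3 -1]. Elementwise product with the kernel and sum: -2·1 + 8·-1 + -3·1 + 3·-1 + 4·3 + -3·1 + -1·1.

-8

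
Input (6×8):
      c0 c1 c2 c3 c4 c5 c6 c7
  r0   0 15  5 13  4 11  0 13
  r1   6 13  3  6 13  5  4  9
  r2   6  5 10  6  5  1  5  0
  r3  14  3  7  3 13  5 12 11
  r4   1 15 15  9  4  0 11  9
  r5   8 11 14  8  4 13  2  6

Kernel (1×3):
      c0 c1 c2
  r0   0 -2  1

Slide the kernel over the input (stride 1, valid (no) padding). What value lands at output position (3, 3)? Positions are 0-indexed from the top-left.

The receptive field on the input at this output position is [3 13 5]. Elementwise product with the kernel and sum: 13·-2 + 5·1.

-21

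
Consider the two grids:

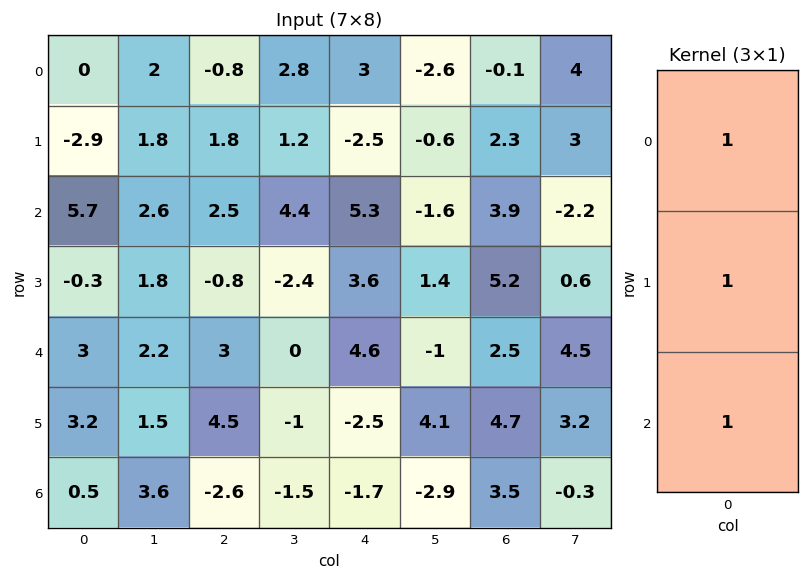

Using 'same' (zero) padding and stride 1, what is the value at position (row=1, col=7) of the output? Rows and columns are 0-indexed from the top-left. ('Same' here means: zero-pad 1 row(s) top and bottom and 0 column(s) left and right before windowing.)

The receptive field on the zero-padded input at this output position is [4 / 3 / -2.2]. Elementwise product with the kernel and sum: 4·1 + 3·1 + -2.2·1.

4.8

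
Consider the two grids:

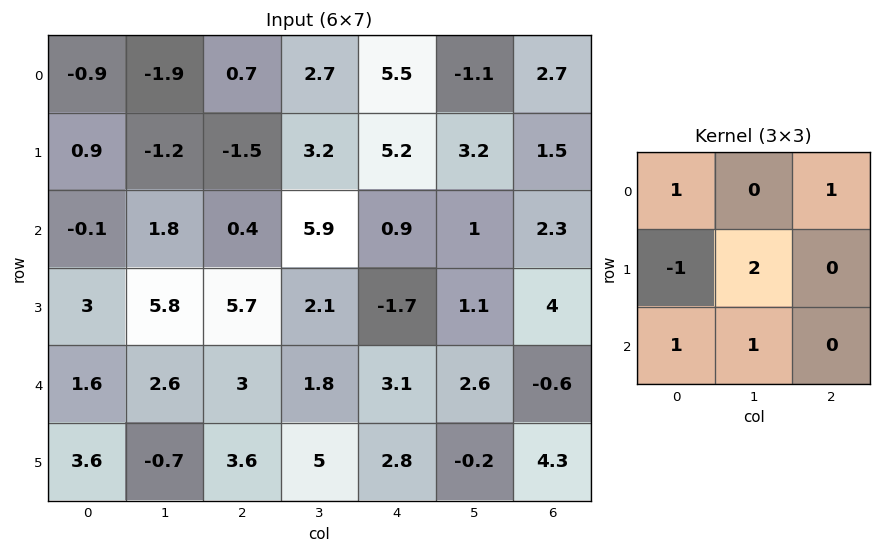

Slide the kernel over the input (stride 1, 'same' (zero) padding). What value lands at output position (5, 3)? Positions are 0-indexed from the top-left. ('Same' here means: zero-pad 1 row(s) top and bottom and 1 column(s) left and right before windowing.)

The receptive field on the zero-padded input at this output position is [3 1.8 3.1 / 3.6 5 2.8 / 0 0 0]. Elementwise product with the kernel and sum: 3·1 + 3.1·1 + 3.6·-1 + 5·2 + 0·1 + 0·1.

12.5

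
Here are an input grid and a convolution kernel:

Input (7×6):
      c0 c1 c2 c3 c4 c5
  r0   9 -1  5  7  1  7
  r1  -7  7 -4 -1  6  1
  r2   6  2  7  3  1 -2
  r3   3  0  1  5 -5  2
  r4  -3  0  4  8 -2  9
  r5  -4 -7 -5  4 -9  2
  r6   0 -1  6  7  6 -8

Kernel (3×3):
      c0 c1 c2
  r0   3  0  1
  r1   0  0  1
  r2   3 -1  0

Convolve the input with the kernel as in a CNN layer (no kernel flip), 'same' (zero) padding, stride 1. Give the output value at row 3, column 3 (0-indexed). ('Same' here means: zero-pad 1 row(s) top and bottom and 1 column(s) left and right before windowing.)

21

The receptive field on the zero-padded input at this output position is [7 3 1 / 1 5 -5 / 4 8 -2]. Elementwise product with the kernel and sum: 7·3 + 1·1 + -5·1 + 4·3 + 8·-1.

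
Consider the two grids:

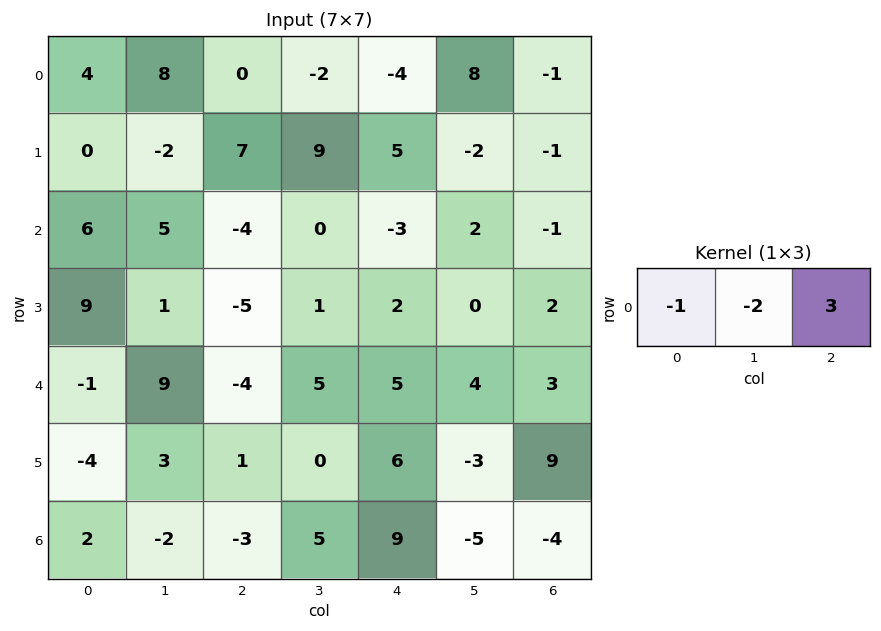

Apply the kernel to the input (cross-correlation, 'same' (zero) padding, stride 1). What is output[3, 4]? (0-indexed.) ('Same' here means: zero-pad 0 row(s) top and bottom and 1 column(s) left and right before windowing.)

-5

The receptive field on the zero-padded input at this output position is [1 2 0]. Elementwise product with the kernel and sum: 1·-1 + 2·-2 + 0·3.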